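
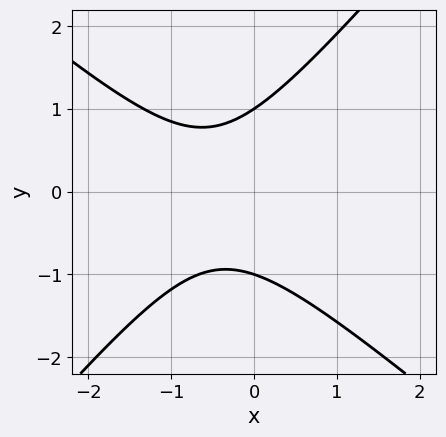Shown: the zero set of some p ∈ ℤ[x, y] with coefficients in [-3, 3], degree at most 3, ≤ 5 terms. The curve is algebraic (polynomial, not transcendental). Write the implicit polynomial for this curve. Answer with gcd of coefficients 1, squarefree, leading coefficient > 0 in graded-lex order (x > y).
1. deg p = 2.
2. Checking where it meets the axes: the curve avoids every integer x-axis point in the box; among the integer gridlines, it crosses the y-axis at y ∈ {-1, 1}.
3. Together with the visible shape, these determine p as stated.

3*x^2 + x*y - 3*y^2 + 3*x + 3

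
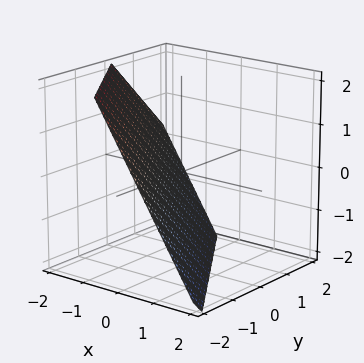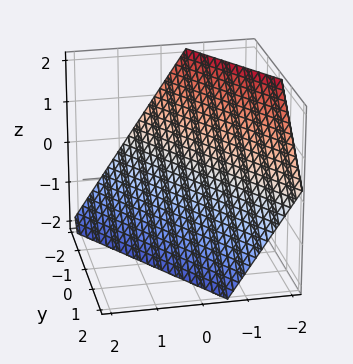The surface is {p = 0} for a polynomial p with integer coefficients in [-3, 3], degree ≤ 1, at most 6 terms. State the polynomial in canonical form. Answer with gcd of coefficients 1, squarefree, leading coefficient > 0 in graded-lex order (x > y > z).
3*x + 2*y + 2*z + 2

Degree: every cross-section is a straight line — this is a plane, so deg p = 1.
Against the integer gridlines: it crosses the y-axis at the gridline y = -1; one z-axis crossing is at z = -1.
Together with the visible shape, these determine p as stated.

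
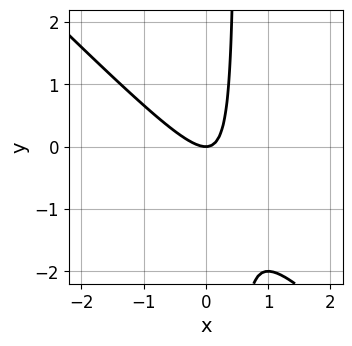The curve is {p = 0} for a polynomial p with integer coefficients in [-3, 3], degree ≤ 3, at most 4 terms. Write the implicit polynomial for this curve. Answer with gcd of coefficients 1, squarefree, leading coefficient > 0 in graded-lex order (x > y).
2*x^2 + 2*x*y - y

1. Degree: the shape is more complex than any degree-1 curve, so deg p = 2.
2. Checking where it meets the axes: one y-axis crossing is at y = 0; it meets the x-axis at x = 0 (among the integer gridlines).
3. Together with the visible shape, these determine p as stated.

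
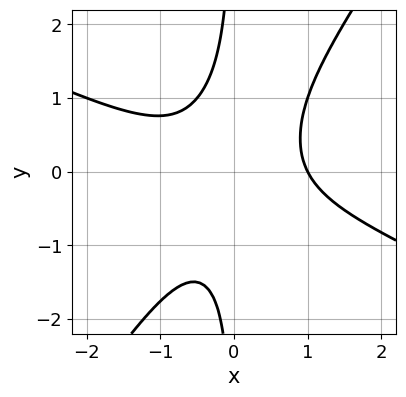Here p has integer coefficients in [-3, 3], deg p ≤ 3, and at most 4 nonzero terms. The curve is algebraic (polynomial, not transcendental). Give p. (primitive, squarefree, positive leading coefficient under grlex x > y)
deg p = 3. No degree-2 curve has this shape.
Reading off the gridlines: the curve avoids every integer y-axis point in the box; one x-axis crossing is at x = 1.
Putting this together gives p.

2*x^3 + 3*x^2*y - 3*x*y^2 - 2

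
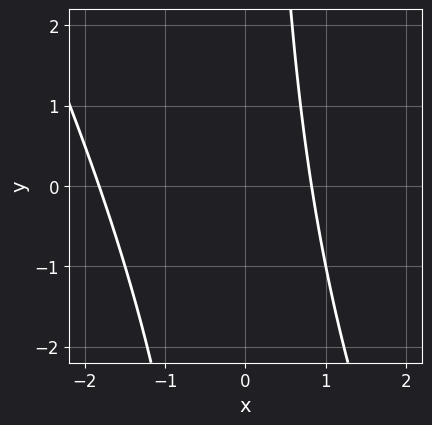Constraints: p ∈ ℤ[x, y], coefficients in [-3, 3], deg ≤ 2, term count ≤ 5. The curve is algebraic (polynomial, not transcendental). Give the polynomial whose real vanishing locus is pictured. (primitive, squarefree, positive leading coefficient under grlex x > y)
2*x^2 + x*y + 2*x - 3

The degree is 2 — a generic line meets the curve in up to 2 points.
Against the integer gridlines: it misses every integer gridline on the y-axis.
Fitting integer coefficients to these (and the overall shape) gives p.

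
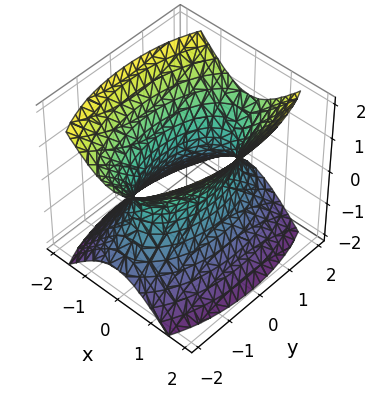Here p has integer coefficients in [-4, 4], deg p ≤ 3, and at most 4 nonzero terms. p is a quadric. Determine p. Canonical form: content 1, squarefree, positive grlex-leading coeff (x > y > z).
(a) The degree is 2 — one connected sheet with a waist; a quadric.
(b) Symmetries: mirror symmetry x ↦ −x ⇒ only even powers of x; mirror symmetry y ↦ −y ⇒ only even powers of y; mirror symmetry z ↦ −z ⇒ only even powers of z.
(c) Against the integer gridlines: the surface avoids every integer z-axis point in the box.
(d) The integer polynomial consistent with all of this is the stated p.

3*x^2 + y^2 - 2*z^2 - 2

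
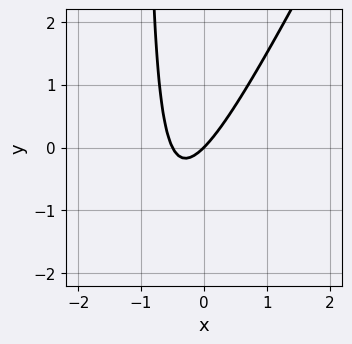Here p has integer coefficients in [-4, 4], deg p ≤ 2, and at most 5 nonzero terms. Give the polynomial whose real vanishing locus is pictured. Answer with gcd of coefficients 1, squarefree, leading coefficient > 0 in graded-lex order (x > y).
2*x^2 - x*y + x - y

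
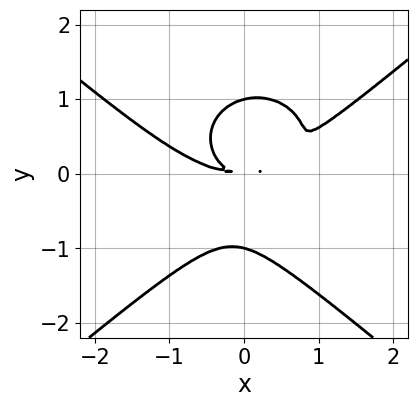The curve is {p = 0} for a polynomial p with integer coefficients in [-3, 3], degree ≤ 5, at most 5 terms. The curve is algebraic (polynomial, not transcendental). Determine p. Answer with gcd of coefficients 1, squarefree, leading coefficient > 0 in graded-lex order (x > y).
x^4 - 2*y^4 - 3*x^2*y + x*y^2 + 2*y^2

(a) The degree is 4 — the shape is more complex than any degree-3 curve.
(b) From the visible intercepts: the y-axis gridline crossings are at y ∈ {-1, 1}.
(c) Solving for integer coefficients yields p as stated.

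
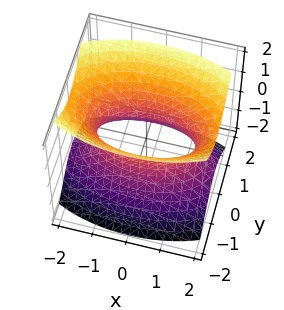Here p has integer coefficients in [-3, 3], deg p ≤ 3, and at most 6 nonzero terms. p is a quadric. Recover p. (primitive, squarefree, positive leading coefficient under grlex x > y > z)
(a) Degree: an hourglass — one-sheet hyperboloid; a quadric, so deg p = 2.
(b) Symmetries: it's symmetric under x → −x, forcing even powers of x; it's symmetric under z → −z, forcing even powers of z; the y ↦ −y reflection is a symmetry, so y appears only in even powers.
(c) From the axis intercepts and sections: the surface avoids every integer z-axis point in the box.
(d) Fitting integer coefficients to these (and the overall shape) gives p.

x^2 + 3*y^2 - 2*z^2 - 2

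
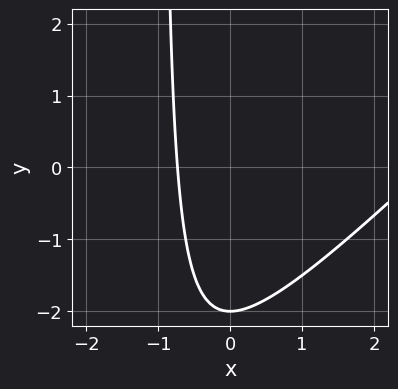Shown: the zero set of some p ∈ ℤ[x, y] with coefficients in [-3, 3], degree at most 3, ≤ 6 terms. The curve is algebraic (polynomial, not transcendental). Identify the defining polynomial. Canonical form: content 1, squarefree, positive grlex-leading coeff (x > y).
1. The degree is 2 — the shape is more complex than any degree-1 curve.
2. Checking where it meets the axes: one y-axis crossing is at y = -2.
3. Fitting integer coefficients to these (and the overall shape) gives p.

x^2 - x*y - 2*x - y - 2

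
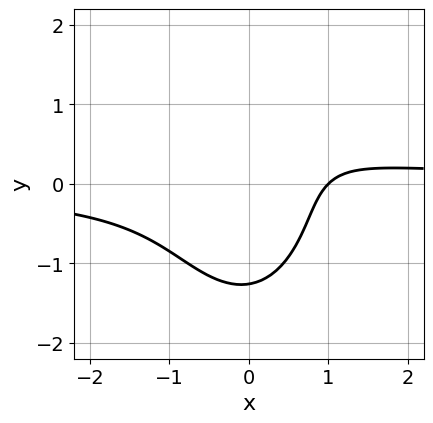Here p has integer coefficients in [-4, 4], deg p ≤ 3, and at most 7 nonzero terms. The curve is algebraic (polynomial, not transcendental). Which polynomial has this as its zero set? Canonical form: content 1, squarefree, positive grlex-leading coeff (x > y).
First, deg p = 3.
Then, from the visible intercepts: it meets the x-axis at x = 1 (among the integer gridlines).
Finally, the integer polynomial consistent with all of this is the stated p.

3*x^2*y + y^3 - x*y - 2*x + 2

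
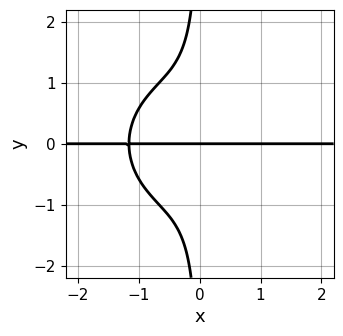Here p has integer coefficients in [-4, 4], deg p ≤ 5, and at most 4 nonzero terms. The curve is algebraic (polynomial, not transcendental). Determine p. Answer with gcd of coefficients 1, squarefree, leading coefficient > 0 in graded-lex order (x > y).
3*x^3*y + 3*x*y^3 + 2*x^2*y + 2*y

(a) The degree is 4 — a generic line meets the curve in up to 4 points.
(b) Checking where it meets the axes: one y-axis crossing is at y = 0; every point of the x-axis in the box is on the curve.
(c) Assembling these constraints gives the stated polynomial.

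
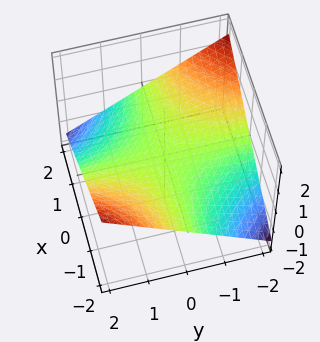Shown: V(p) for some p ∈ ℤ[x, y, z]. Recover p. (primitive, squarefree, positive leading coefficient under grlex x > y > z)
x*y + 3*z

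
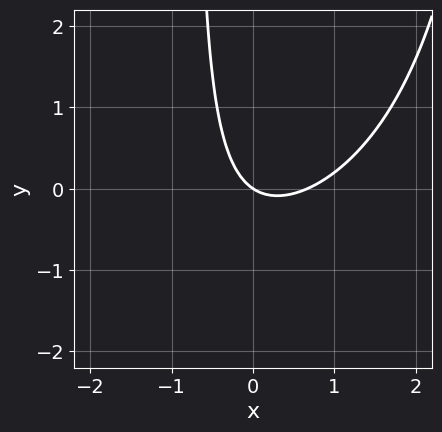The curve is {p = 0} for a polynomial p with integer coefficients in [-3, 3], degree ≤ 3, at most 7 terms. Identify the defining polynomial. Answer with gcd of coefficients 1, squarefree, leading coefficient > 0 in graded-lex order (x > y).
1. Degree: a generic line meets the curve in up to 3 points, so deg p = 3.
2. From the axis intercepts and sections: it crosses the y-axis at the gridline y = 0; it crosses the x-axis at the gridline x = 0.
3. The integer polynomial consistent with all of this is the stated p.

x^2*y + 3*x^2 - 3*x*y - 2*x - 3*y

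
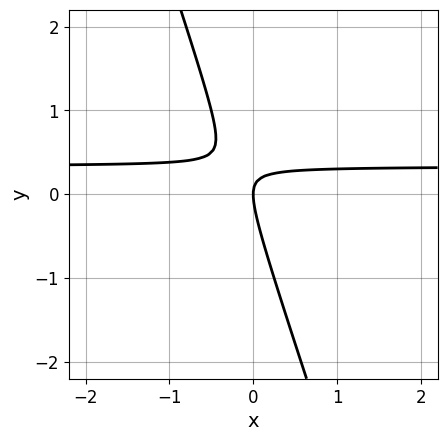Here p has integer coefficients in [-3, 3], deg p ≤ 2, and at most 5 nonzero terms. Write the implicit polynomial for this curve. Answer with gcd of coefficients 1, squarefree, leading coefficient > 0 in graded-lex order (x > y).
3*x*y + y^2 - x

deg p = 2.
Observable constraints: it crosses the y-axis at the gridline y = 0; one x-axis crossing is at x = 0.
The integer polynomial consistent with all of this is the stated p.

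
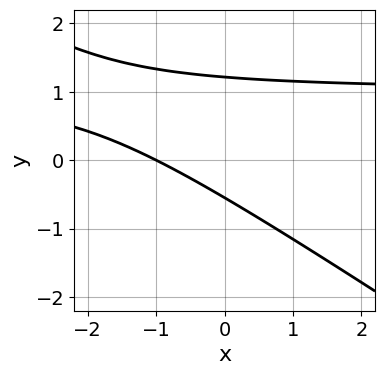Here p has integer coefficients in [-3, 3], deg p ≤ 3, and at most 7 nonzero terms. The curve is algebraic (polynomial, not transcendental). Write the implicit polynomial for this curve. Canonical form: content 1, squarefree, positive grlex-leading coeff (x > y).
2*x*y + 3*y^2 - 2*x - 2*y - 2

First, deg p = 2. A generic line meets the curve in up to 2 points.
Then, reading off the gridlines: one x-axis crossing is at x = -1.
Finally, fitting integer coefficients to these (and the overall shape) gives p.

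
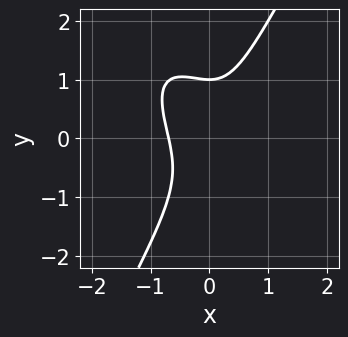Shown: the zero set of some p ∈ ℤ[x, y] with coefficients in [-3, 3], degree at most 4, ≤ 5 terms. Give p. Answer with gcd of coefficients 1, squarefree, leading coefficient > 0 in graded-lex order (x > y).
(a) deg p = 3. No degree-2 curve has this shape.
(b) Against the integer gridlines: one y-axis crossing is at y = 1.
(c) Solving for integer coefficients yields p as stated.

3*x^3 + 2*x^2*y - y^3 + 1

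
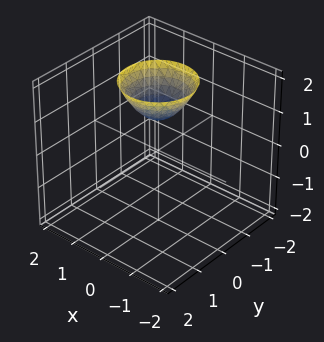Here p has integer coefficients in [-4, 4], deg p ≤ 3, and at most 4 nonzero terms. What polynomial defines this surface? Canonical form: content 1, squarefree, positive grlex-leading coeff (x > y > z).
x^2 + y^2 - z + 1

Degree: a generic line meets the surface in up to 2 points, so deg p = 2.
By symmetry, the z-axis is an axis of rotation, so x and y enter only as x² + y².
Reading off the gridlines: the surface avoids every integer x-axis point in the box; no y-intercept at any integer in the box; a circular section at z = 2 has radius exactly 1; it crosses the z-axis at the gridline z = 1.
Solving for integer coefficients yields p as stated.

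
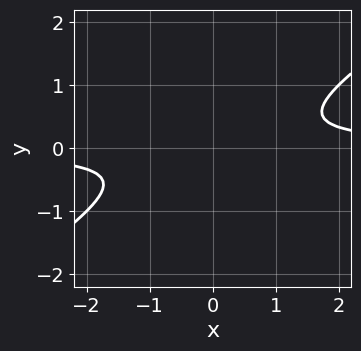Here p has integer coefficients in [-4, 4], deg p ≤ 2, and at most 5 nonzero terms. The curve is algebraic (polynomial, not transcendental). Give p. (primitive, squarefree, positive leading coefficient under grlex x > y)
2*x*y - 3*y^2 - 1

(a) deg p = 2.
(b) From the visible intercepts: it misses every integer gridline on the x-axis; the curve avoids every integer y-axis point in the box.
(c) The integer polynomial consistent with all of this is the stated p.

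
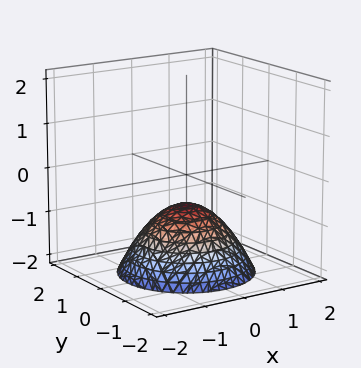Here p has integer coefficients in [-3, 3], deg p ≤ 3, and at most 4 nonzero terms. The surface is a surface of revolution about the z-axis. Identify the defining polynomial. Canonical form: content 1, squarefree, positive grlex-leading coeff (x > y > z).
2*x^2 + 2*y^2 + 3*z + 2

The degree is 2 — no degree-1 surface has this shape.
By symmetry, the surface is invariant under rotation about z: p = q(x² + y², z).
From the visible intercepts: a circular section at z = -2 has radius between 1 and 2; the surface avoids every integer x-axis point in the box.
The integer polynomial consistent with all of this is the stated p.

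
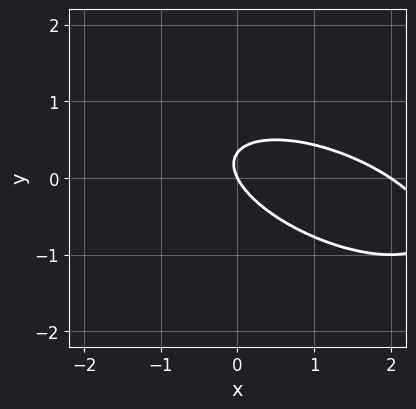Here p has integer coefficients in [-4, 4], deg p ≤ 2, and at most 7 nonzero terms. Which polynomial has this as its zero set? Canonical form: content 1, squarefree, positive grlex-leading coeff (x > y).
x^2 + 2*x*y + 3*y^2 - 2*x - y

1. Degree: a generic line meets the curve in up to 2 points, so deg p = 2.
2. Checking where it meets the axes: among the integer gridlines, it crosses the x-axis at x ∈ {0, 2}; it crosses the y-axis at the gridline y = 0.
3. Fitting integer coefficients to these (and the overall shape) gives p.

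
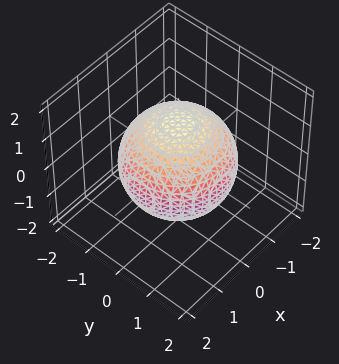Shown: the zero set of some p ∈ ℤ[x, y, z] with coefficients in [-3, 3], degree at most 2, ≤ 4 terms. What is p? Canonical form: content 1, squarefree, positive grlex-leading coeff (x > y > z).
x^2 + y^2 + z^2 - 2

(a) deg p = 2.
(b) Symmetries: every cross-section ⟂ z is a circle, so x, y appear only via x² + y²; it's symmetric under z → −z, forcing even powers of z.
(c) Checking where it meets the axes: a circular section at z = 0 has radius between 1 and 2.
(d) Matching integer coefficients to the picture gives p.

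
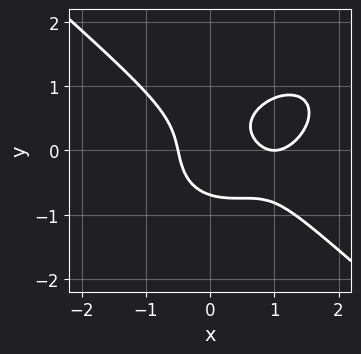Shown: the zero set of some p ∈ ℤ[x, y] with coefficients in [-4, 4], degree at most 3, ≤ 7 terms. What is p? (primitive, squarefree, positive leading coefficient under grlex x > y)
Degree: the shape is more complex than any degree-2 curve, so deg p = 3.
From the axis intercepts and sections: one x-axis crossing is at x = 1.
The integer polynomial consistent with all of this is the stated p.

2*x^3 + 3*y^3 - 3*x^2 - 2*x*y + 1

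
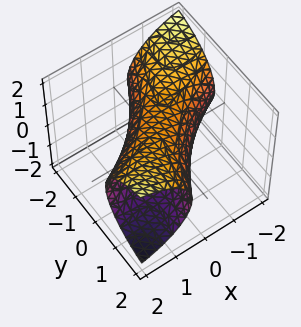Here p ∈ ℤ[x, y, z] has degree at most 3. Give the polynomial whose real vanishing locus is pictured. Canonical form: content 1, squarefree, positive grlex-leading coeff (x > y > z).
x^2 - 3*x*y + y^2 + 2*z^2 - 2

First, the degree is 2 — the shape is more complex than any degree-1 surface.
Next, checking where it meets the axes: the z-axis gridline crossings are at z ∈ {-1, 1}.
Finally, the integer polynomial consistent with all of this is the stated p.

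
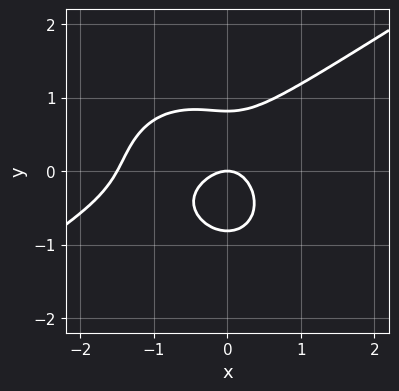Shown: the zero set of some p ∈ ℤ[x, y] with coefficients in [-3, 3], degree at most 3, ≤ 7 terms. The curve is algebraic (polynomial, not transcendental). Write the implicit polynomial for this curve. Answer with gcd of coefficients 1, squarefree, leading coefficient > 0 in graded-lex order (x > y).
First, degree: a generic line meets the curve in up to 3 points, so deg p = 3.
Then, against the integer gridlines: it meets the y-axis at y = 0 (among the integer gridlines); one x-axis crossing is at x = 0.
Finally, fitting integer coefficients to these (and the overall shape) gives p.

2*x^3 - 2*x^2*y - 3*y^3 + 3*x^2 + 2*y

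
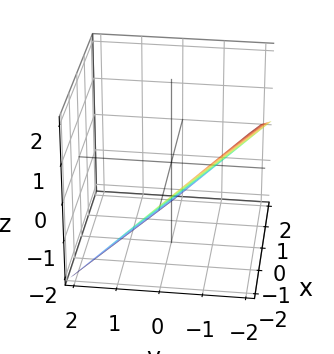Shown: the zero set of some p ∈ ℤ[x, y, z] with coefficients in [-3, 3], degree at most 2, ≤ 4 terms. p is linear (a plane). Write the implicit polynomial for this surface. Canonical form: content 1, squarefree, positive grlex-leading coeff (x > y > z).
(a) The degree is 1 — every cross-section is a straight line — this is a plane.
(b) From the axis intercepts and sections: one y-axis crossing is at y = -1; one x-axis crossing is at x = -2; it crosses the z-axis at the gridline z = -1.
(c) The integer polynomial consistent with all of this is the stated p.

x + 2*y + 2*z + 2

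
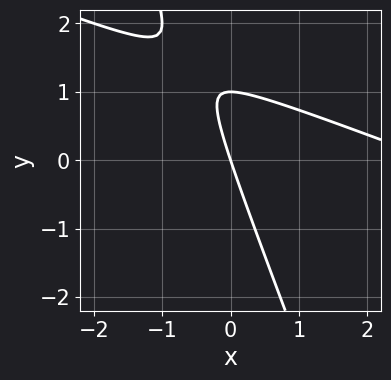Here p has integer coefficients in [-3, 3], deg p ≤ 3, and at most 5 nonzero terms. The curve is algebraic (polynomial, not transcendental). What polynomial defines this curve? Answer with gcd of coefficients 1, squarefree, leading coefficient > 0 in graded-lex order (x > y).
x^2 + 3*x*y + y^2 - 3*x - y

1. Degree: a generic line meets the curve in up to 2 points, so deg p = 2.
2. Checking where it meets the axes: it meets the x-axis at x = 0 (among the integer gridlines); the y-axis gridline crossings are at y ∈ {0, 1}.
3. Fitting integer coefficients to these (and the overall shape) gives p.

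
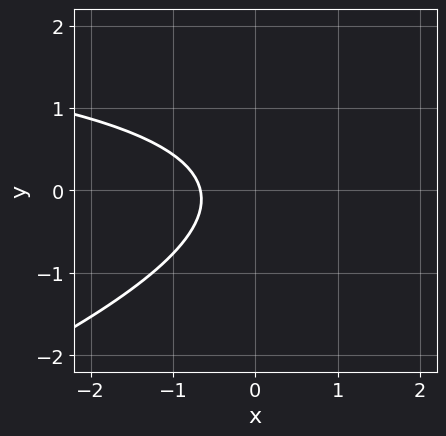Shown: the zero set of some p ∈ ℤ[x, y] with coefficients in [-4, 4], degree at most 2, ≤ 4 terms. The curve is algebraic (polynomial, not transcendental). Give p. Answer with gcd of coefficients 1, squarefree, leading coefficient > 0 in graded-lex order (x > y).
x*y - 3*y^2 - 3*x - 2

First, deg p = 2. The shape is more complex than any degree-1 curve.
Next, from the axis intercepts and sections: the curve avoids every integer y-axis point in the box.
Finally, together with the visible shape, these determine p as stated.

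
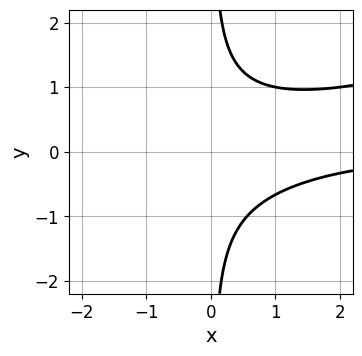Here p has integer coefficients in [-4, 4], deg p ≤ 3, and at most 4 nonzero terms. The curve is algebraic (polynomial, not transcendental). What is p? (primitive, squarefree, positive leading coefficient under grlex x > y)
x^2*y - 3*x*y^2 + 2

(a) deg p = 3. No degree-2 curve has this shape.
(b) Reading off the gridlines: the curve avoids every integer x-axis point in the box; the curve avoids every integer y-axis point in the box.
(c) Matching integer coefficients to the picture gives p.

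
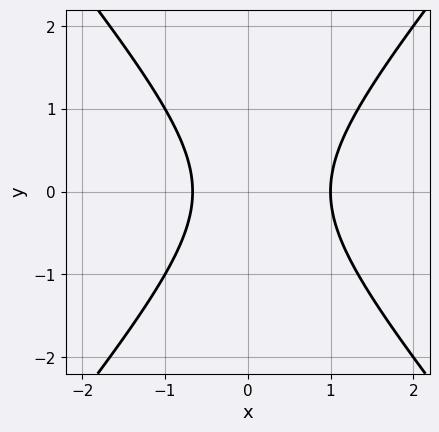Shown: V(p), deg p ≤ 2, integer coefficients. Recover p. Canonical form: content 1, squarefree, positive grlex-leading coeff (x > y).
1. deg p = 2. The shape is more complex than any degree-1 curve.
2. Symmetries: it's symmetric under y → −y, forcing even powers of y.
3. Checking where it meets the axes: the curve avoids every integer y-axis point in the box; it crosses the x-axis at the gridline x = 1.
4. Together with the visible shape, these determine p as stated.

3*x^2 - 2*y^2 - x - 2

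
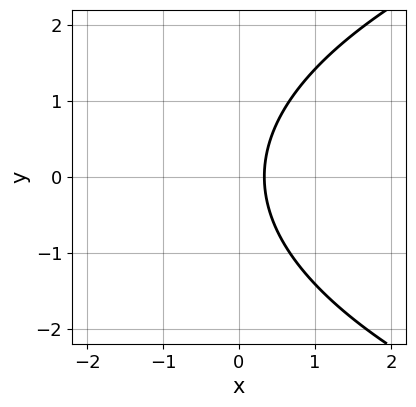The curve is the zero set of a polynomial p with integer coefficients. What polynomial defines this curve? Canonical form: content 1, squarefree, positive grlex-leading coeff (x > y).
y^2 - 3*x + 1

(a) The degree is 2 — a generic line meets the curve in up to 2 points.
(b) Symmetries: it's symmetric under y → −y, forcing even powers of y.
(c) Reading off the gridlines: it misses every integer gridline on the y-axis.
(d) These observations pin down the coefficients.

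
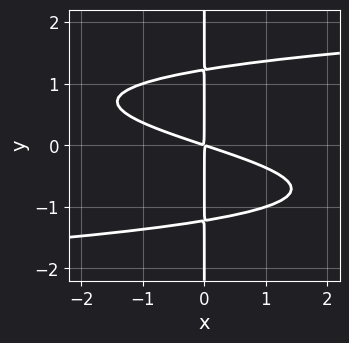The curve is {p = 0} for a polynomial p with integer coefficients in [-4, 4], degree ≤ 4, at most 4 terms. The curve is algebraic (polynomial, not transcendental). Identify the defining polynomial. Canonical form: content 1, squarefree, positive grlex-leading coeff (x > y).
2*x*y^3 - x^2 - 3*x*y

(a) Degree: the shape is more complex than any degree-3 curve, so deg p = 4.
(b) Observable constraints: the visible y-axis segment lies entirely on the curve.
(c) Together with the visible shape, these determine p as stated.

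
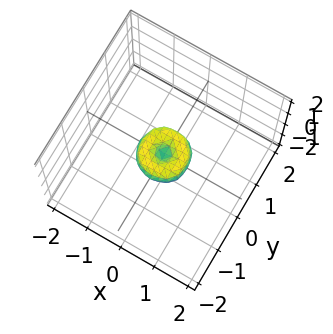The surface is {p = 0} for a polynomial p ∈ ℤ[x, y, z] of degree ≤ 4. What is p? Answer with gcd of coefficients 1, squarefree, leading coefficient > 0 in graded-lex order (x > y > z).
2*x^4 + 4*x^2*y^2 + 2*y^4 - x^2 - y^2 + z^2

The degree is 4 — no degree-3 surface has this shape.
Symmetries: rotational symmetry about the z-axis ⇒ p depends on x, y only through x² + y².
Observable constraints: it crosses the y-axis at the gridline y = 0; one z-axis crossing is at z = 0.
Assembling these constraints gives the stated polynomial.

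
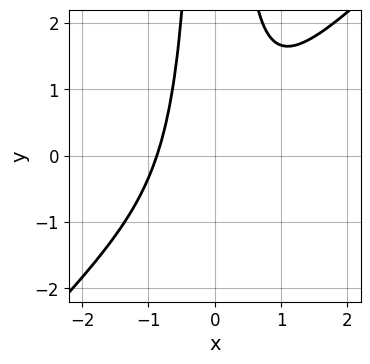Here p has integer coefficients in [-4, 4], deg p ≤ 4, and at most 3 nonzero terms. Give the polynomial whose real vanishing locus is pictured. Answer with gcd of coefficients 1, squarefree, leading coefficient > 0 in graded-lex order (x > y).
(a) Degree: the shape is more complex than any degree-2 curve, so deg p = 3.
(b) Checking where it meets the axes: it misses every integer gridline on the y-axis.
(c) Fitting integer coefficients to these (and the overall shape) gives p.

3*x^3 - 3*x^2*y + 2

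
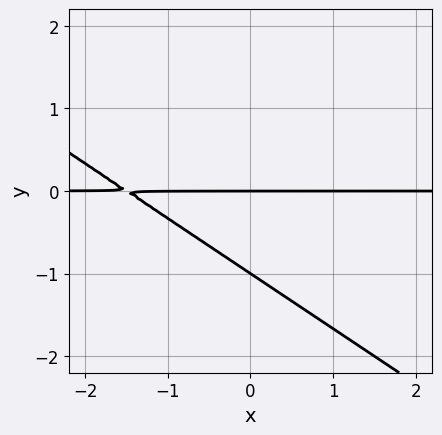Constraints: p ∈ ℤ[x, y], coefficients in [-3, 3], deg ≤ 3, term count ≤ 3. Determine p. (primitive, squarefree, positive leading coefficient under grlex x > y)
2*x*y + 3*y^2 + 3*y

deg p = 2. A generic line meets the curve in up to 2 points.
Reading off the gridlines: the y-axis gridline crossings are at y ∈ {-1, 0}; every point of the x-axis in the box is on the curve.
Putting this together gives p.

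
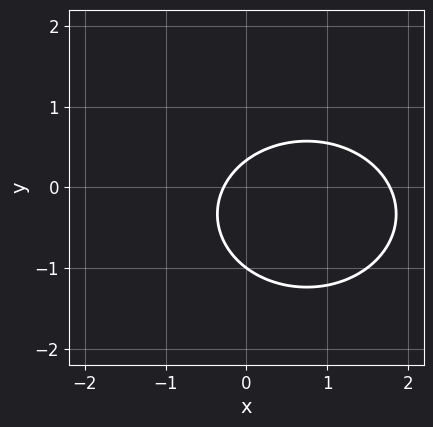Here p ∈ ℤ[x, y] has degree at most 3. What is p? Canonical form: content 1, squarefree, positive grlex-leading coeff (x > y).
1. deg p = 2. A generic line meets the curve in up to 2 points.
2. Observable constraints: it meets the y-axis at y = -1 (among the integer gridlines).
3. The integer polynomial consistent with all of this is the stated p.

2*x^2 + 3*y^2 - 3*x + 2*y - 1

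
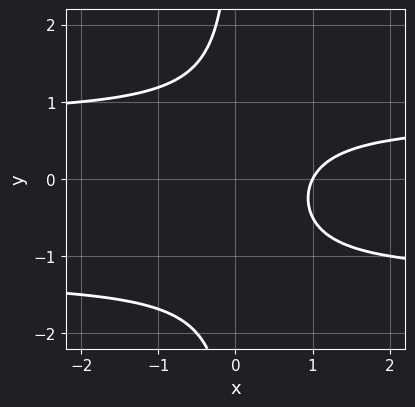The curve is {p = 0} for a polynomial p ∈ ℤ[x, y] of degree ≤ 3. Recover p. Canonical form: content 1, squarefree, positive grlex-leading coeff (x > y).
2*x*y^2 + x*y - 2*x + 2

Degree: the shape is more complex than any degree-2 curve, so deg p = 3.
From the visible intercepts: the curve avoids every integer y-axis point in the box; it meets the x-axis at x = 1 (among the integer gridlines).
Together with the visible shape, these determine p as stated.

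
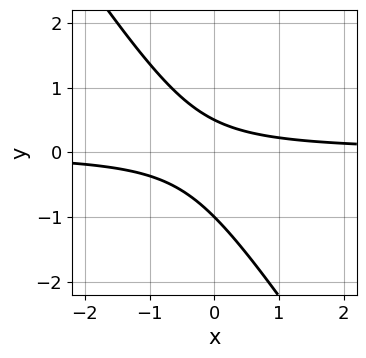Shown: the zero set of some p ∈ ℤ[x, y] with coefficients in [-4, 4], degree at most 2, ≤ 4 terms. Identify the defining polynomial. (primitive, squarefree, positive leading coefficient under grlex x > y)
3*x*y + 2*y^2 + y - 1

The degree is 2 — a generic line meets the curve in up to 2 points.
Observable constraints: the curve avoids every integer x-axis point in the box; it meets the y-axis at y = -1 (among the integer gridlines).
Fitting integer coefficients to these (and the overall shape) gives p.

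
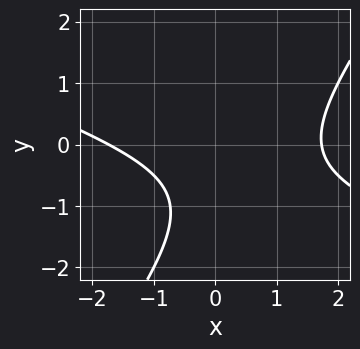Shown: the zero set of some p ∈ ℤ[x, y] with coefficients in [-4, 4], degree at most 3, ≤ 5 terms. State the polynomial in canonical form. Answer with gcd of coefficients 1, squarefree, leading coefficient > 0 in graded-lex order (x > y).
1. Degree: the shape is more complex than any degree-1 curve, so deg p = 2.
2. Observable constraints: no y-intercept at any integer in the box.
3. Together with the visible shape, these determine p as stated.

x^2 + 2*x*y - 2*y^2 - 3*y - 3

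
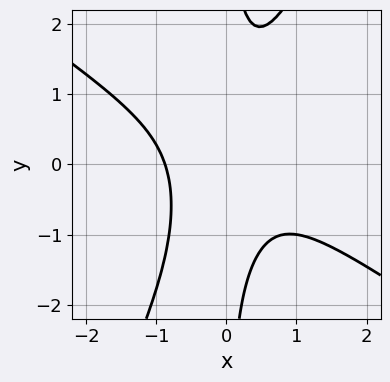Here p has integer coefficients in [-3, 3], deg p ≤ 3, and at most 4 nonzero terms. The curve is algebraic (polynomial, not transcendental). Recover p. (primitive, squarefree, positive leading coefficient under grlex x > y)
3*x^3 + 3*x^2*y - 2*x*y^2 + 2

First, deg p = 3.
Then, reading off the gridlines: it misses every integer gridline on the y-axis.
Finally, matching integer coefficients to the picture gives p.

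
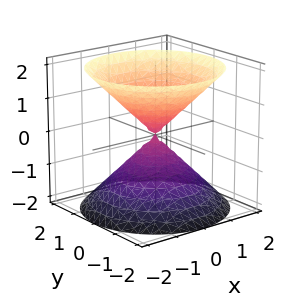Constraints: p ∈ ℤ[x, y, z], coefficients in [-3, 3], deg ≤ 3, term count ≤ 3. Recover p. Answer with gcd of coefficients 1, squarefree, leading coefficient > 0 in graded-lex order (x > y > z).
(a) I count 2 distinct pieces. Treating them together as one polynomial.
(b) The degree is 2 — a double cone through the origin; a quadric.
(c) Symmetries: the z ↦ −z reflection is a symmetry, so z appears only in even powers; the z-axis is an axis of rotation, so x and y enter only as x² + y².
(d) Observable constraints: a circular section at z = -1 has radius exactly 1; it meets the y-axis at y = 0 (among the integer gridlines); it crosses the x-axis at the gridline x = 0; it crosses the z-axis at the gridline z = 0.
(e) Assembling these constraints gives the stated polynomial.

x^2 + y^2 - z^2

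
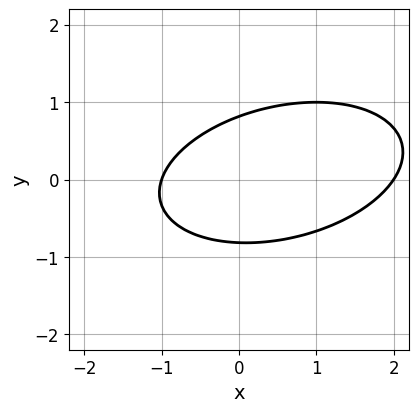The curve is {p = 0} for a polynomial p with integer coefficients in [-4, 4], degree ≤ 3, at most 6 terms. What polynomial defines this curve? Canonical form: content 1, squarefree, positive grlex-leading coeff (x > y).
x^2 - x*y + 3*y^2 - x - 2

1. deg p = 2. A generic line meets the curve in up to 2 points.
2. Checking where it meets the axes: among the integer gridlines, it crosses the x-axis at x ∈ {-1, 2}.
3. Together with the visible shape, these determine p as stated.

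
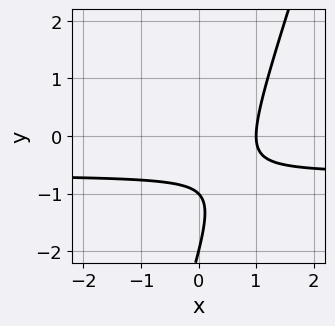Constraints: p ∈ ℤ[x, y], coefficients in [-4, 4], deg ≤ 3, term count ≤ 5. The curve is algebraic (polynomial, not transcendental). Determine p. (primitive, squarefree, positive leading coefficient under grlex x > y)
3*x*y - y^2 + 2*x - 3*y - 2

First, deg p = 2. The shape is more complex than any degree-1 curve.
Then, reading off the gridlines: the y-axis gridline crossings are at y ∈ {-2, -1}; one x-axis crossing is at x = 1.
Finally, solving for integer coefficients yields p as stated.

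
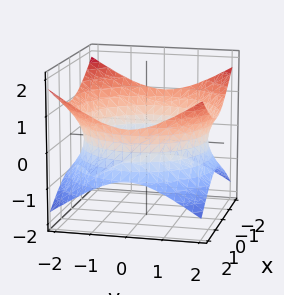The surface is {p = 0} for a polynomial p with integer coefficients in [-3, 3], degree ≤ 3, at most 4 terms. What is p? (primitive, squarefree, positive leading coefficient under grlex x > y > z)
x^2 + y^2 - 2*z^2 - 3

First, degree: an hourglass — one-sheet hyperboloid; a quadric, so deg p = 2.
Next, symmetry: every cross-section ⟂ z is a circle, so x, y appear only via x² + y²; mirror symmetry z ↦ −z ⇒ only even powers of z.
Next, from the visible intercepts: a circular section at z = 0 has radius between 1 and 2; the surface avoids every integer z-axis point in the box.
Finally, together with the visible shape, these determine p as stated.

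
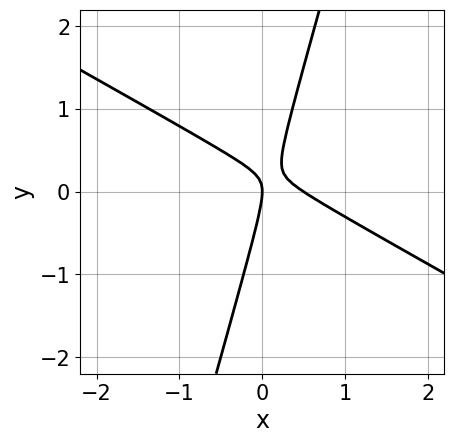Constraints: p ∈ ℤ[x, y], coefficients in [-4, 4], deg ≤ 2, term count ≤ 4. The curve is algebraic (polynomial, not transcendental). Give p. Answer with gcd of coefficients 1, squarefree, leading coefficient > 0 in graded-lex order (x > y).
2*x^2 + 3*x*y - y^2 - x

First, degree: no degree-1 curve has this shape, so deg p = 2.
Then, against the integer gridlines: one x-axis crossing is at x = 0; it crosses the y-axis at the gridline y = 0.
Finally, these observations pin down the coefficients.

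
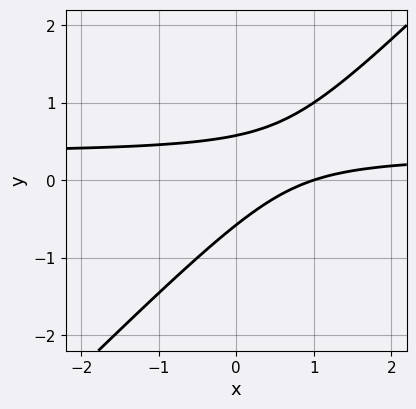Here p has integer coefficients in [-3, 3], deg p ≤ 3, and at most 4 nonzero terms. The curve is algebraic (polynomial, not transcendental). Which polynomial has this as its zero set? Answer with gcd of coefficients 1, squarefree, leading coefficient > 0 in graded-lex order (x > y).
3*x*y - 3*y^2 - x + 1

(a) Degree: no degree-1 curve has this shape, so deg p = 2.
(b) From the visible intercepts: one x-axis crossing is at x = 1.
(c) Putting this together gives p.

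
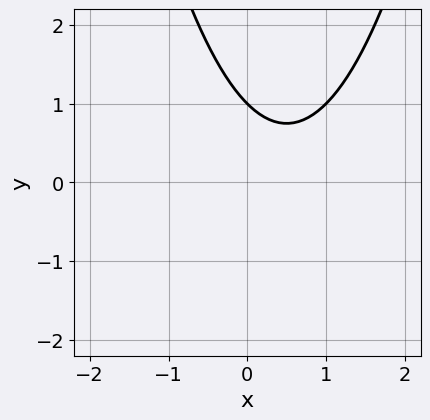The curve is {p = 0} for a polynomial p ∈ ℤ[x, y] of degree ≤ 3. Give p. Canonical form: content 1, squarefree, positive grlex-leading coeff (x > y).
x^2 - x - y + 1

(a) Degree: the shape is more complex than any degree-1 curve, so deg p = 2.
(b) Reading off the gridlines: one y-axis crossing is at y = 1; it misses every integer gridline on the x-axis.
(c) Assembling these constraints gives the stated polynomial.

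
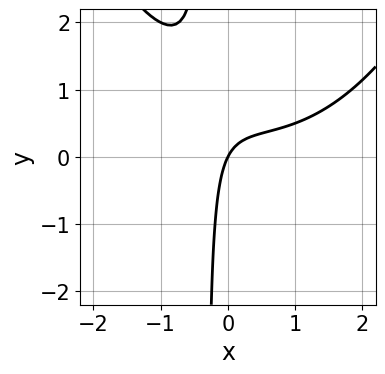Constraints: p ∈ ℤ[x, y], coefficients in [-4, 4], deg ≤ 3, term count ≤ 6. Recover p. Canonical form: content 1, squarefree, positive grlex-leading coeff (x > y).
(a) The degree is 3 — the shape is more complex than any degree-2 curve.
(b) Against the integer gridlines: it crosses the x-axis at the gridline x = 0; it meets the y-axis at y = 0 (among the integer gridlines).
(c) Together with the visible shape, these determine p as stated.

x^3 - x^2 - 3*x*y + 2*x - y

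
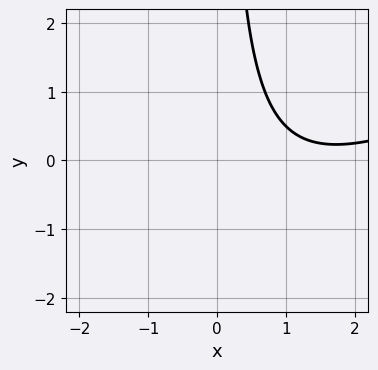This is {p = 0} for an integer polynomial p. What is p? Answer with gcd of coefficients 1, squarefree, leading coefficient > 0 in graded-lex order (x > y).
x^2 - 2*x*y - 3*x + 3

Degree: the shape is more complex than any degree-1 curve, so deg p = 2.
From the visible intercepts: no y-intercept at any integer in the box; no x-intercept at any integer in the box.
Together with the visible shape, these determine p as stated.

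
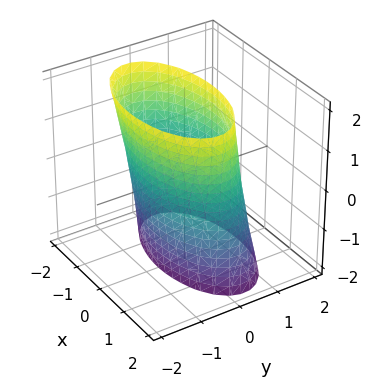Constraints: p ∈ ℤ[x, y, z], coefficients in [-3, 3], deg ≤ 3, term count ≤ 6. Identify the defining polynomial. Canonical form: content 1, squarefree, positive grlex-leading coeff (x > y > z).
(a) Degree: a generic line meets the surface in up to 2 points, so deg p = 2.
(b) Checking where it meets the axes: the surface avoids every integer z-axis point in the box; the y-axis gridline crossings are at y ∈ {-1, 1}.
(c) The integer polynomial consistent with all of this is the stated p.

x^2 + 3*y^2 + y*z - 3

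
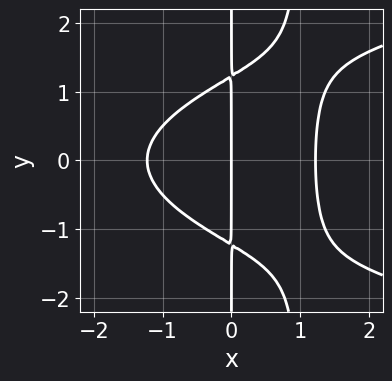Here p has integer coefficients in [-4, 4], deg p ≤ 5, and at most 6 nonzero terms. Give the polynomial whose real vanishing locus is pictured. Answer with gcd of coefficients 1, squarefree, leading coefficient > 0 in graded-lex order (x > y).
2*x^2*y^2 - 2*x^3 - 2*x*y^2 + 3*x

1. The degree is 4 — a generic line meets the curve in up to 4 points.
2. Symmetries: mirror symmetry y ↦ −y ⇒ only even powers of y.
3. Reading off the gridlines: every point of the y-axis in the box is on the curve; it meets the x-axis at x = 0 (among the integer gridlines).
4. The integer polynomial consistent with all of this is the stated p.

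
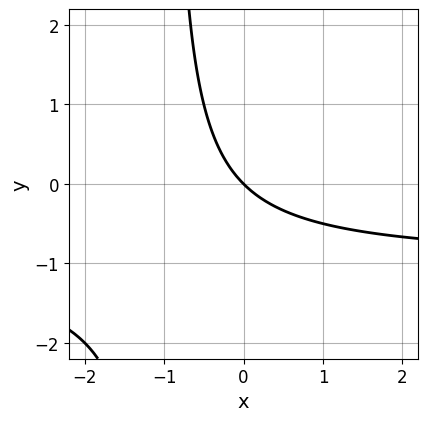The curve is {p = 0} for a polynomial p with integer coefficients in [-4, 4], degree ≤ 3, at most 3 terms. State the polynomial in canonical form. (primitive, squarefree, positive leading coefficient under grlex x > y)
deg p = 2.
Checking where it meets the axes: one y-axis crossing is at y = 0; one x-axis crossing is at x = 0.
Together with the visible shape, these determine p as stated.

x*y + x + y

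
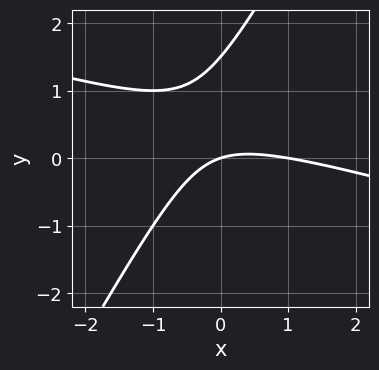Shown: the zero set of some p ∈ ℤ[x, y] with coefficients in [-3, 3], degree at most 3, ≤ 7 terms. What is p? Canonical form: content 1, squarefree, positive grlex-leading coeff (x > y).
x^2 + 3*x*y - 2*y^2 - x + 3*y

Degree: the shape is more complex than any degree-1 curve, so deg p = 2.
Observable constraints: one y-axis crossing is at y = 0; among the integer gridlines, it crosses the x-axis at x ∈ {0, 1}.
Matching integer coefficients to the picture gives p.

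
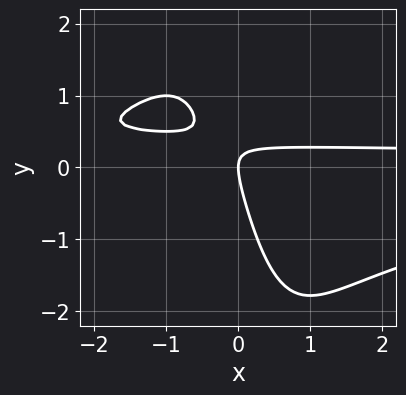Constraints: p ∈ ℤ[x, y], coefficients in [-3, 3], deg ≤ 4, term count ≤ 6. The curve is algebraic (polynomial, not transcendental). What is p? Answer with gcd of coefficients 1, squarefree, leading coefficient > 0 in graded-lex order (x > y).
1. Degree: no degree-3 curve has this shape, so deg p = 4.
2. Checking where it meets the axes: it meets the y-axis at y = 0 (among the integer gridlines); it crosses the x-axis at the gridline x = 0.
3. Fitting integer coefficients to these (and the overall shape) gives p.

x^2*y^2 + 3*x*y + y^2 - x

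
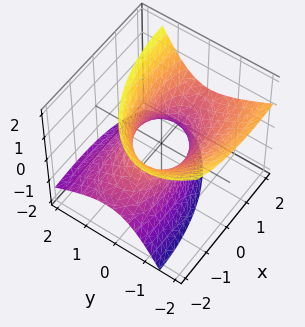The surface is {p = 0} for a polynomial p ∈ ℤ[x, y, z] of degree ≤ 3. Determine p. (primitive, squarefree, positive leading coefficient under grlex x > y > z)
x^2 - 2*x*z + 3*y^2 + 3*y*z - 2*z^2 - 2

deg p = 2. No degree-1 surface has this shape.
Observable constraints: it misses every integer gridline on the z-axis.
Fitting integer coefficients to these (and the overall shape) gives p.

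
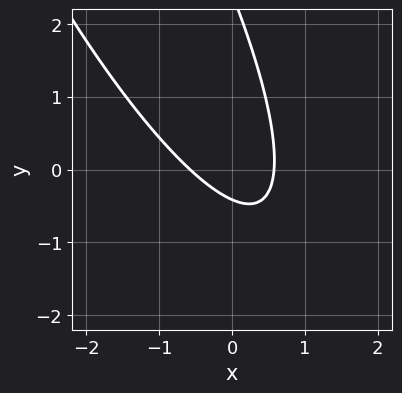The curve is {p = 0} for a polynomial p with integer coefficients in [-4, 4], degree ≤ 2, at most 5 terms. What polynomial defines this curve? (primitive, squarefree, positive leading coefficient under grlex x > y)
First, deg p = 2.
Finally, the integer polynomial consistent with all of this is the stated p.

3*x^2 + 3*x*y + y^2 - 2*y - 1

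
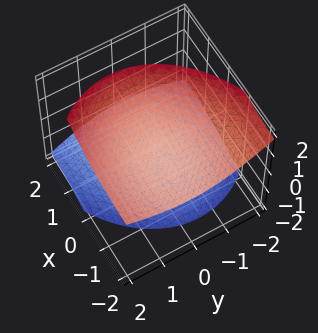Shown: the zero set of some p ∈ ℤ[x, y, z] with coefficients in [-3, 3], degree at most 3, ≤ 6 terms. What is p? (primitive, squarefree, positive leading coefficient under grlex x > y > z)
x^2 + 3*x*z + 2*y^2 - y*z - 3*z^2 + 3

The picture has 2 separate pieces. Treating them together as one polynomial.
The degree is 2 — the shape is more complex than any degree-1 surface.
From the axis intercepts and sections: it misses every integer gridline on the x-axis; among the integer gridlines, it crosses the z-axis at z ∈ {-1, 1}; the surface avoids every integer y-axis point in the box.
These observations pin down the coefficients.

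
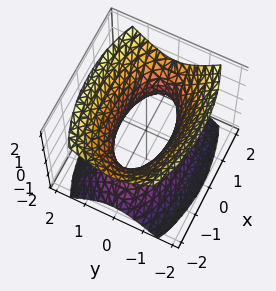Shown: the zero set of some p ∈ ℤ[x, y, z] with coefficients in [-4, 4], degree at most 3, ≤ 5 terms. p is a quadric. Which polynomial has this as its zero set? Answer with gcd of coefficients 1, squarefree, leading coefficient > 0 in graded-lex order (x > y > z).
The degree is 2 — one connected sheet with a waist; a quadric.
Symmetries: it's symmetric under y → −y, forcing even powers of y; it's symmetric under x → −x, forcing even powers of x; it's symmetric under z → −z, forcing even powers of z.
From the axis intercepts and sections: it misses every integer gridline on the z-axis.
Fitting integer coefficients to these (and the overall shape) gives p.

x^2 + 3*y^2 - 2*z^2 - 2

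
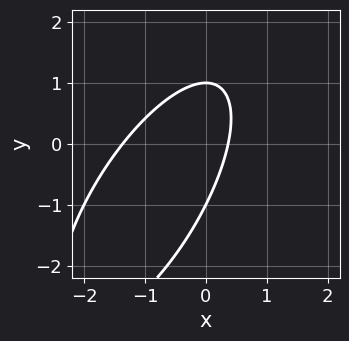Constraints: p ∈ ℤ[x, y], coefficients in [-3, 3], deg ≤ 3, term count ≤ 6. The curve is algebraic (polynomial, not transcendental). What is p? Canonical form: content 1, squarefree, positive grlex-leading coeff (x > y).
2*x^2 - 2*x*y + y^2 + 2*x - 1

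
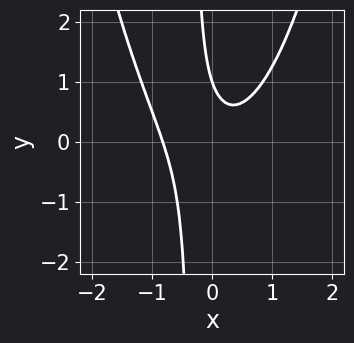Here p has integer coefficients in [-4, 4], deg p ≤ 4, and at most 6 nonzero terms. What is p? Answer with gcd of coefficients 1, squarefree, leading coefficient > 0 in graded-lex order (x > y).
3*x^3 + x^2 - 3*x*y - y + 1

1. deg p = 3. A generic line meets the curve in up to 3 points.
2. From the visible intercepts: it crosses the y-axis at the gridline y = 1.
3. Assembling these constraints gives the stated polynomial.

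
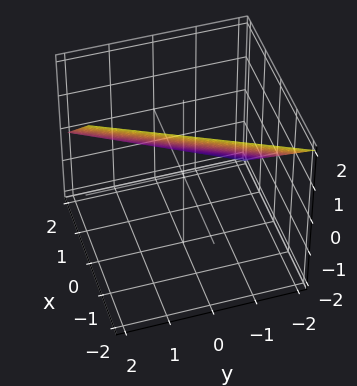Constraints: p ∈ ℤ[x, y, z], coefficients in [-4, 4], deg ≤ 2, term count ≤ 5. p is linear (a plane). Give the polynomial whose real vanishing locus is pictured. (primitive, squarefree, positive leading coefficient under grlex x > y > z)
(a) Degree: the surface is flat (a plane), so deg p = 1.
(b) Reading off the gridlines: one x-axis crossing is at x = 1; one z-axis crossing is at z = 1; it meets the y-axis at y = -2 (among the integer gridlines).
(c) Solving for integer coefficients yields p as stated.

2*x - y + 2*z - 2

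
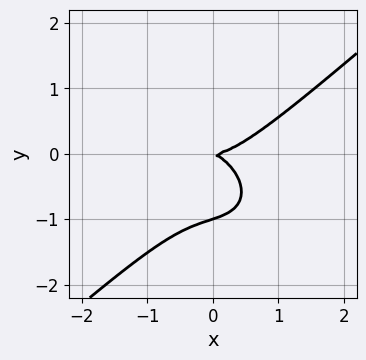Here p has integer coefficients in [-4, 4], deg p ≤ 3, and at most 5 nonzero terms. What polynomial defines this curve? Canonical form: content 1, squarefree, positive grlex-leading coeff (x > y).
(a) Degree: a generic line meets the curve in up to 3 points, so deg p = 3.
(b) Against the integer gridlines: among the integer gridlines, it crosses the y-axis at y ∈ {-1, 0}; one x-axis crossing is at x = 0.
(c) Fitting integer coefficients to these (and the overall shape) gives p.

2*x^3 - 3*y^3 - x*y - 3*y^2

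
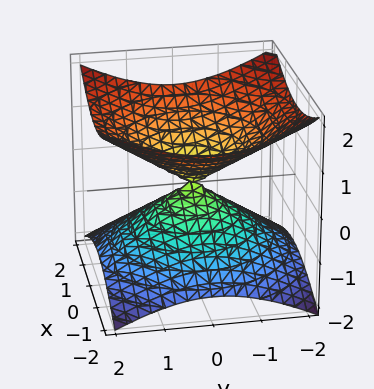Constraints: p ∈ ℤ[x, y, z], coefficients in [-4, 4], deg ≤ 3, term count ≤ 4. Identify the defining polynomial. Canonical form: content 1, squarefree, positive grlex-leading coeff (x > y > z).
First, deg p = 2.
Then, symmetries: the z ↦ −z reflection is a symmetry, so z appears only in even powers; the surface is invariant under rotation about z: p = q(x² + y², z).
Then, from the axis intercepts and sections: a circular section at z = 1 has radius between 1 and 2; it crosses the x-axis at the gridline x = 0; one z-axis crossing is at z = 0.
Finally, the integer polynomial consistent with all of this is the stated p.

x^2 + y^2 - 2*z^2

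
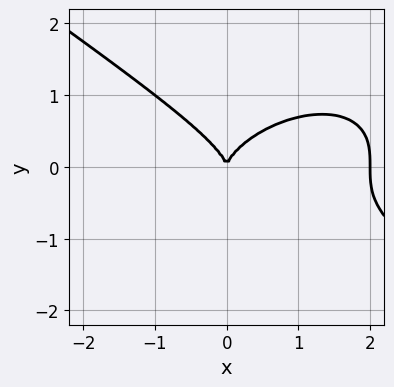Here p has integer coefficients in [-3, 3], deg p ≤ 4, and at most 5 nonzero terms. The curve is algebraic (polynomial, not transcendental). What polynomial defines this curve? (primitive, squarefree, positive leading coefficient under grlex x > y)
x^3 + 3*y^3 - 2*x^2

(a) Degree: a generic line meets the curve in up to 3 points, so deg p = 3.
(b) Reading off the gridlines: it crosses the y-axis at the gridline y = 0; the x-axis gridline crossings are at x ∈ {0, 2}.
(c) Solving for integer coefficients yields p as stated.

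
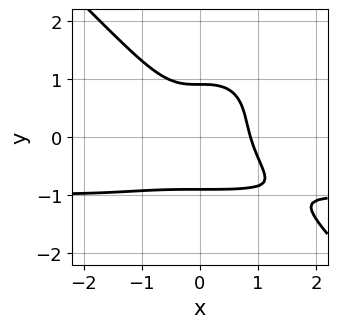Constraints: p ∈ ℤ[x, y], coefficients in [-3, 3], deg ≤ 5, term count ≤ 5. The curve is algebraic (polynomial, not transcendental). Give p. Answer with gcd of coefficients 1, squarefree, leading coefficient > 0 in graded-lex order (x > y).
3*x^3*y + 3*y^4 + 3*x^3 - 2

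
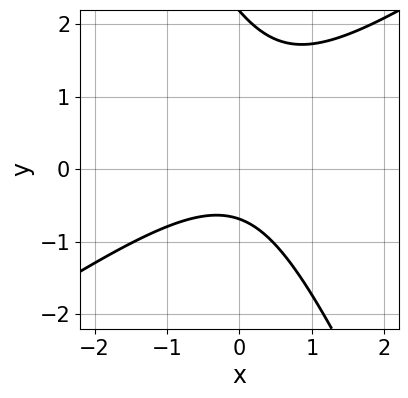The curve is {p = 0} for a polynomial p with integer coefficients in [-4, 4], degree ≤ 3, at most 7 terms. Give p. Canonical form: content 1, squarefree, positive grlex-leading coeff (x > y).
3*x^2 - 3*x*y - 2*y^2 + 3*y + 3

(a) The degree is 2 — no degree-1 curve has this shape.
(b) Reading off the gridlines: no x-intercept at any integer in the box.
(c) These observations pin down the coefficients.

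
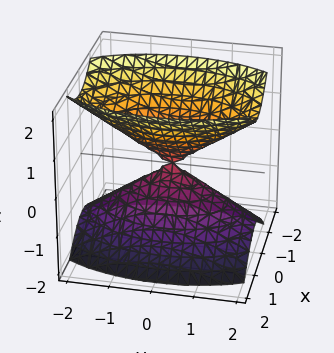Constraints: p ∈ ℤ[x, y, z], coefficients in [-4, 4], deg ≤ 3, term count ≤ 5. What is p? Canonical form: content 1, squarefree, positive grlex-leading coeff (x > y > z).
3*x^2 + y^2 - 2*z^2

1. There are 2 components.
2. deg p = 2.
3. Symmetries: it's symmetric under z → −z, forcing even powers of z; mirror symmetry x ↦ −x ⇒ only even powers of x; the y ↦ −y reflection is a symmetry, so y appears only in even powers.
4. Observable constraints: it meets the y-axis at y = 0 (among the integer gridlines); it crosses the x-axis at the gridline x = 0.
5. Matching integer coefficients to the picture gives p.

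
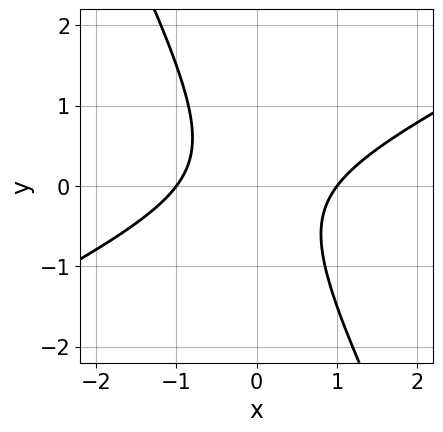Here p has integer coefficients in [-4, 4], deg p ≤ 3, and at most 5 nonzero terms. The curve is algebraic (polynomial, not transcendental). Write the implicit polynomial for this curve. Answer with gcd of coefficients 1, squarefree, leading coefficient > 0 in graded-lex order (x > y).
2*x^2 - 3*x*y - 2*y^2 - 2

(a) The degree is 2 — the shape is more complex than any degree-1 curve.
(b) From the axis intercepts and sections: the x-axis gridline crossings are at x ∈ {-1, 1}; the curve avoids every integer y-axis point in the box.
(c) Fitting integer coefficients to these (and the overall shape) gives p.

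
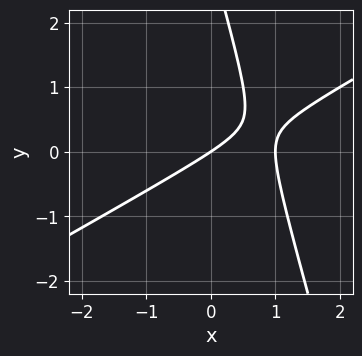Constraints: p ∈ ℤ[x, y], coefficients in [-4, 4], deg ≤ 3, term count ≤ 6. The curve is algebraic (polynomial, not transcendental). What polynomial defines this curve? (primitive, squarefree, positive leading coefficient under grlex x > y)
2*x^2 - 3*x*y - y^2 - 2*x + 3*y

(a) deg p = 2.
(b) Reading off the gridlines: among the integer gridlines, it crosses the x-axis at x ∈ {0, 1}; one y-axis crossing is at y = 0.
(c) Assembling these constraints gives the stated polynomial.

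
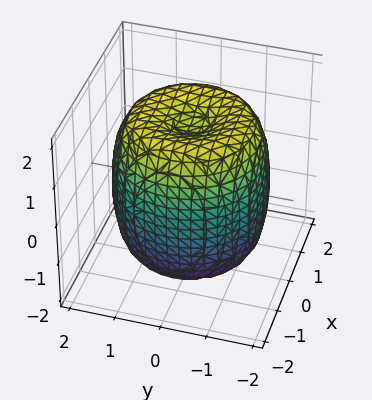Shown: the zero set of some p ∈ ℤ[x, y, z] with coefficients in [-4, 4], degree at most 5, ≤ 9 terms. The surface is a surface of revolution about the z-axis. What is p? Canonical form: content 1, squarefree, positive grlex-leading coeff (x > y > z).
x^4 + 2*x^2*y^2 + y^4 - 2*x^2 - 2*y^2 + z^2 - 2

(a) The degree is 4 — no degree-3 surface has this shape.
(b) By symmetry, the z-axis is an axis of rotation, so x and y enter only as x² + y².
(c) Against the integer gridlines: a circular section at z = -1 has radius between 1 and 2.
(d) Putting this together gives p.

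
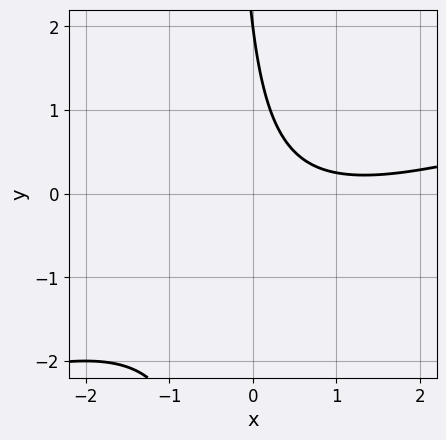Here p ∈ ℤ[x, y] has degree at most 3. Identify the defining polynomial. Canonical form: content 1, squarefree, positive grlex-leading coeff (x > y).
x^2 - 3*x*y - 2*x - y + 2

1. deg p = 2. A generic line meets the curve in up to 2 points.
2. From the visible intercepts: it meets the y-axis at y = 2 (among the integer gridlines); no x-intercept at any integer in the box.
3. Putting this together gives p.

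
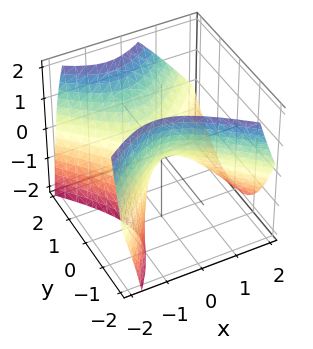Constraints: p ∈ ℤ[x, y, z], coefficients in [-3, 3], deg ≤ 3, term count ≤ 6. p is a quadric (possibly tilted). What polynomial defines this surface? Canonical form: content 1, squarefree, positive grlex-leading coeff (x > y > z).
3*x^2 + 2*x*z - 3*y^2 + y*z + 3*z

First, degree: no degree-1 surface has this shape, so deg p = 2.
Next, observable constraints: one y-axis crossing is at y = 0; it crosses the z-axis at the gridline z = 0.
Finally, putting this together gives p.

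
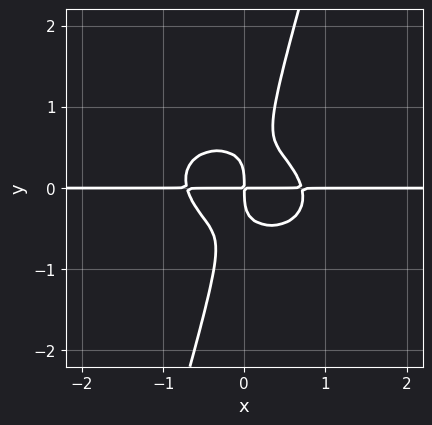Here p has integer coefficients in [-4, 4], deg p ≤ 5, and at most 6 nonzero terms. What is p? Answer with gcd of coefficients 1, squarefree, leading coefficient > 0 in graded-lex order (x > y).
2*x^3*y + x^2*y^2 + 3*x*y^3 - y^4 - x*y

(a) deg p = 4. The shape is more complex than any degree-3 curve.
(b) Against the integer gridlines: every point of the x-axis in the box is on the curve.
(c) Together with the visible shape, these determine p as stated.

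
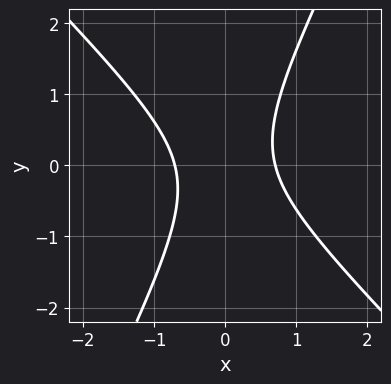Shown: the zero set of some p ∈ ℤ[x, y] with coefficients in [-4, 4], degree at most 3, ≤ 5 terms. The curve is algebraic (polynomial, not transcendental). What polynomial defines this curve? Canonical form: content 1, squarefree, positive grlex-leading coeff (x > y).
2*x^2 + x*y - y^2 - 1

The degree is 2 — no degree-1 curve has this shape.
Checking where it meets the axes: no y-intercept at any integer in the box.
These observations pin down the coefficients.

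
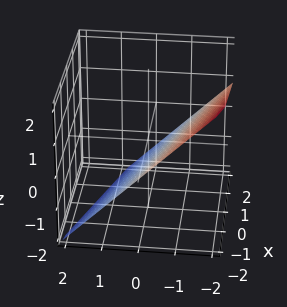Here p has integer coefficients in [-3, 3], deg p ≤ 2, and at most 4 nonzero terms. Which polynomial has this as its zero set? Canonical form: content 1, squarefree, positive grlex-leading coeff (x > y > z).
The degree is 1 — every cross-section is a straight line — this is a plane.
From the axis intercepts and sections: one x-axis crossing is at x = -2.
Matching integer coefficients to the picture gives p.

x + 3*y + 3*z + 2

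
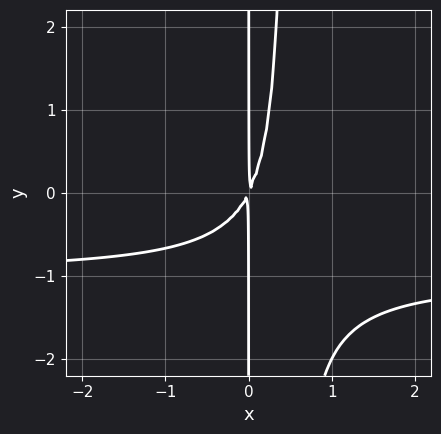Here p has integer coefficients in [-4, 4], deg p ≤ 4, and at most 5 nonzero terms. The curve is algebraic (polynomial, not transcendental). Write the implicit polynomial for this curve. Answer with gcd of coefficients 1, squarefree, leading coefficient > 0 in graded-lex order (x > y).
2*x^2*y + 2*x^2 - x*y

First, the degree is 3 — a generic line meets the curve in up to 3 points.
Then, reading off the gridlines: every point of the y-axis in the box is on the curve.
Finally, these observations pin down the coefficients.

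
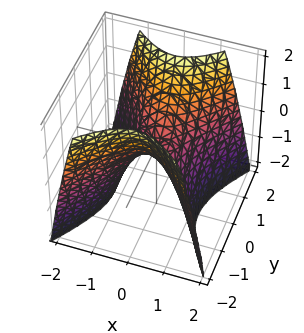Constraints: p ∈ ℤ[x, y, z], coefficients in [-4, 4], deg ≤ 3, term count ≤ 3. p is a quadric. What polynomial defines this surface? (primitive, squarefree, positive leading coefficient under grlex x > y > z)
Degree: a hyperbolic paraboloid; a quadric, so deg p = 2.
Symmetries: it's symmetric under y → −y, forcing even powers of y; mirror symmetry x ↦ −x ⇒ only even powers of x.
From the axis intercepts and sections: it crosses the x-axis at the gridline x = 0; it crosses the y-axis at the gridline y = 0; one z-axis crossing is at z = 0.
Matching integer coefficients to the picture gives p.

3*x^2 - 2*y^2 + 2*z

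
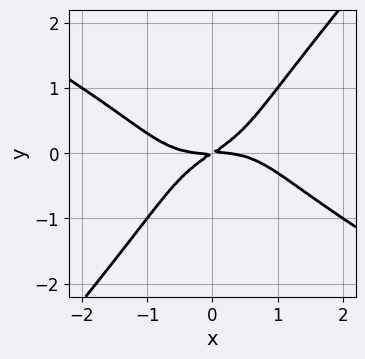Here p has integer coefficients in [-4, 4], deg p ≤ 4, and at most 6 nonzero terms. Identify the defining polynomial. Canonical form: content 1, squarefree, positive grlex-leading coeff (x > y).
1. deg p = 4. The shape is more complex than any degree-3 curve.
2. Observable constraints: it crosses the x-axis at the gridline x = 0; it meets the y-axis at y = 0 (among the integer gridlines).
3. Putting this together gives p.

x^4 + 3*x*y^3 - 3*y^4 + 2*x*y - 3*y^2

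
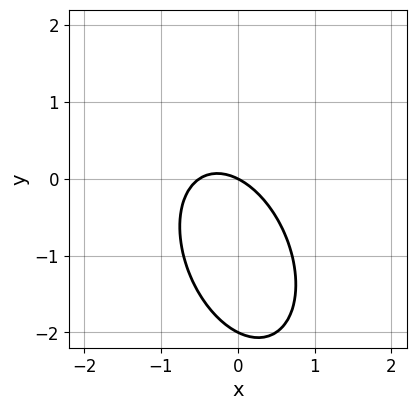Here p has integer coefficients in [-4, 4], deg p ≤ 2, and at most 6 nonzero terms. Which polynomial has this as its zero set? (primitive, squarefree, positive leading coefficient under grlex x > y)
2*x^2 + x*y + y^2 + x + 2*y

deg p = 2. The shape is more complex than any degree-1 curve.
From the visible intercepts: it meets the x-axis at x = 0 (among the integer gridlines); among the integer gridlines, it crosses the y-axis at y ∈ {-2, 0}.
These observations pin down the coefficients.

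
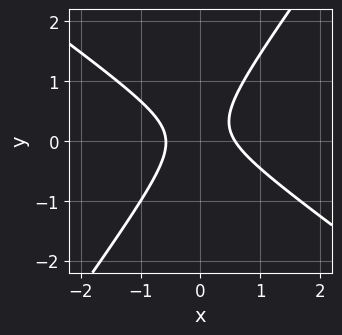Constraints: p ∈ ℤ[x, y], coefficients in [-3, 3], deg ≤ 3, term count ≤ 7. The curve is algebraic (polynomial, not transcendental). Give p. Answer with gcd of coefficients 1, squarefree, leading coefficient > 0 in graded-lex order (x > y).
3*x^2 + 2*x*y - 3*y^2 + y - 1

First, the degree is 2 — a generic line meets the curve in up to 2 points.
Then, reading off the gridlines: it misses every integer gridline on the y-axis.
Finally, matching integer coefficients to the picture gives p.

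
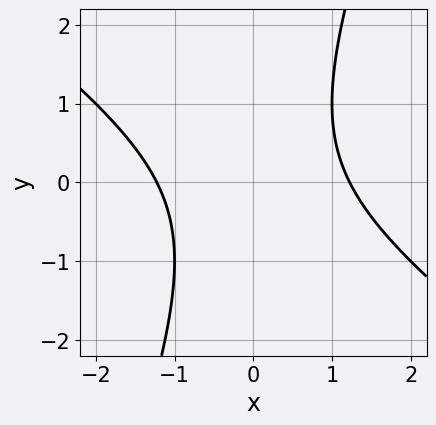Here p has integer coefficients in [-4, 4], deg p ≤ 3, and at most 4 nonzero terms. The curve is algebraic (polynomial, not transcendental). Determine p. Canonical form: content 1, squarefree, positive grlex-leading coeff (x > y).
First, degree: a generic line meets the curve in up to 2 points, so deg p = 2.
Next, observable constraints: the curve avoids every integer y-axis point in the box.
Finally, these observations pin down the coefficients.

2*x^2 + 2*x*y - y^2 - 3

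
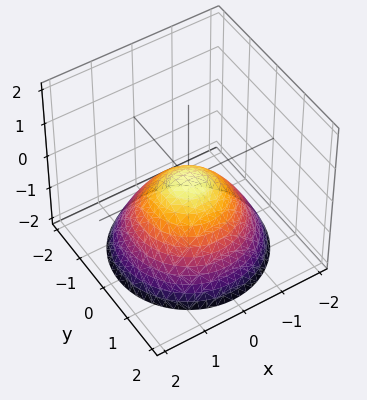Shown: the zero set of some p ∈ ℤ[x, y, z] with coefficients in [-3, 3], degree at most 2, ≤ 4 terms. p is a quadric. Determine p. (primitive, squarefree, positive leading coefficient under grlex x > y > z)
2*x^2 + 2*y^2 + 3*z

(a) deg p = 2. A single bowl opening along one axis; a quadric.
(b) Symmetries: the surface is invariant under rotation about z: p = q(x² + y², z).
(c) Reading off the gridlines: a circular section at z = -2 has radius between 1 and 2; it crosses the x-axis at the gridline x = 0.
(d) These observations pin down the coefficients.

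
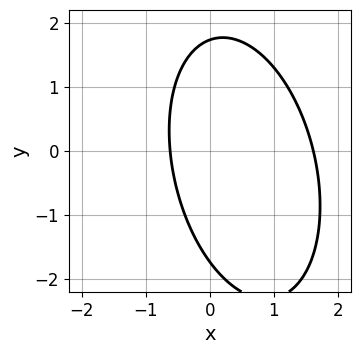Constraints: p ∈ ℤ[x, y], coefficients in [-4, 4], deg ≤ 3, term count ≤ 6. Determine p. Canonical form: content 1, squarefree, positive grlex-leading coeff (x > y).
3*x^2 + x*y + y^2 - 3*x - 3

1. The degree is 2 — no degree-1 curve has this shape.
2. Matching integer coefficients to the picture gives p.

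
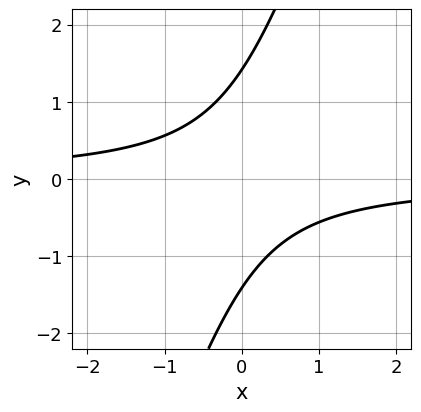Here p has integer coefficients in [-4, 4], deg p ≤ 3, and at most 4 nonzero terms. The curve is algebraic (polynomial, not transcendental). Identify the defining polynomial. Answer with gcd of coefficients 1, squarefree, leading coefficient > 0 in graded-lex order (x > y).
3*x*y - y^2 + 2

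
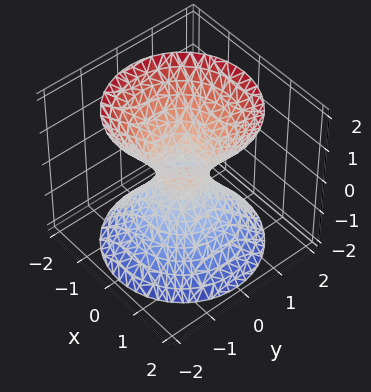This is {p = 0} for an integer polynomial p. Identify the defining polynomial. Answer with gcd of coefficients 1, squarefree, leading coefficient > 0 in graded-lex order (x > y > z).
The degree is 2 — one connected sheet with a waist; a quadric.
Symmetries: the z ↦ −z reflection is a symmetry, so z appears only in even powers; every cross-section ⟂ z is a circle, so x, y appear only via x² + y².
Reading off the gridlines: a circular section at z = -2 has radius between 1 and 2; no z-intercept at any integer in the box.
Matching integer coefficients to the picture gives p.

3*x^2 + 3*y^2 - 2*z^2 - 1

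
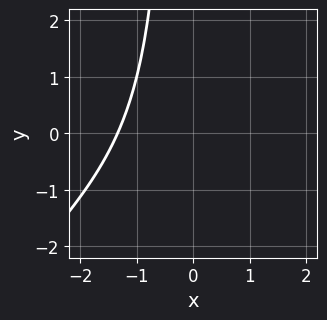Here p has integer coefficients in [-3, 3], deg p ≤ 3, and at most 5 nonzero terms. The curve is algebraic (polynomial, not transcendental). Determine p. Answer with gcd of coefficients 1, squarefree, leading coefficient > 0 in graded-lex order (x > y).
(a) Degree: no degree-2 curve has this shape, so deg p = 3.
(b) Reading off the gridlines: it misses every integer gridline on the y-axis.
(c) Solving for integer coefficients yields p as stated.

2*x^3 - 2*x^2*y + x^2 + 3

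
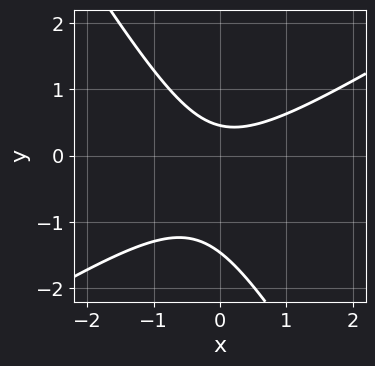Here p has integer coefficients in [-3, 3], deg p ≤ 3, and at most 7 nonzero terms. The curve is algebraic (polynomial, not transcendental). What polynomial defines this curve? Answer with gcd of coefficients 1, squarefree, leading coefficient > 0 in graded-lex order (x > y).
deg p = 2. A generic line meets the curve in up to 2 points.
Reading off the gridlines: no x-intercept at any integer in the box.
Together with the visible shape, these determine p as stated.

3*x^2 - 3*x*y - 3*y^2 - 3*y + 2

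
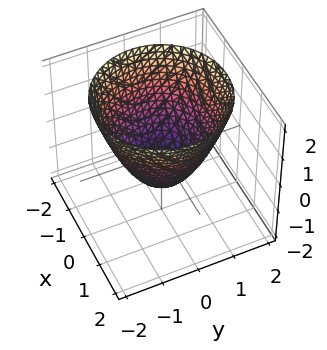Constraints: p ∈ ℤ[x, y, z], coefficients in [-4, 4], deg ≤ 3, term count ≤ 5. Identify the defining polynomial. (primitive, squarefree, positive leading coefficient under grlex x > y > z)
x^2 + y^2 - z - 1

1. deg p = 2.
2. Symmetry: every cross-section ⟂ z is a circle, so x, y appear only via x² + y².
3. Checking where it meets the axes: it crosses the z-axis at the gridline z = -1; a circular section at z = 1 has radius between 1 and 2; among the integer gridlines, it crosses the y-axis at y ∈ {-1, 1}; among the integer gridlines, it crosses the x-axis at x ∈ {-1, 1}.
4. Matching integer coefficients to the picture gives p.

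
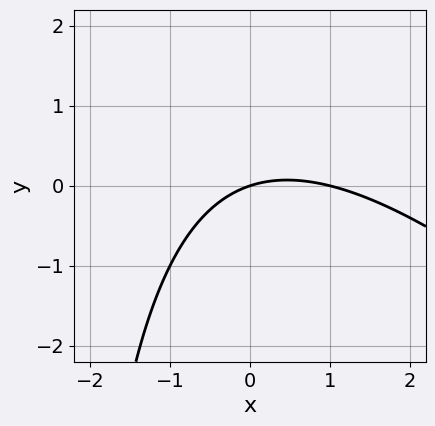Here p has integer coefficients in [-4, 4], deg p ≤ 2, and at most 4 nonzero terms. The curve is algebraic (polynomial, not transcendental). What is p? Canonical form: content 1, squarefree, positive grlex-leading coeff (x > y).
1. Degree: a generic line meets the curve in up to 2 points, so deg p = 2.
2. From the visible intercepts: among the integer gridlines, it crosses the x-axis at x ∈ {0, 1}; it meets the y-axis at y = 0 (among the integer gridlines).
3. Assembling these constraints gives the stated polynomial.

x^2 + x*y - x + 3*y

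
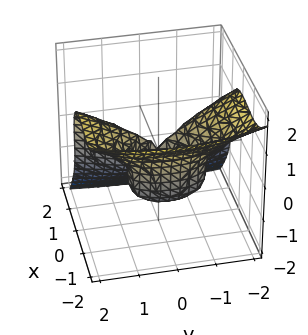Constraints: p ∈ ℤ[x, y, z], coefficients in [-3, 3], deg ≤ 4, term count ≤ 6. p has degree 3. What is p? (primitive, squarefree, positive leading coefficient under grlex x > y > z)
Degree: a generic line meets the surface in up to 3 points, so deg p = 3.
Reading off the gridlines: it meets the x-axis at x = 0 (among the integer gridlines); one y-axis crossing is at y = 0; it crosses the z-axis at the gridline z = 0.
Fitting integer coefficients to these (and the overall shape) gives p.

2*x^3 + 2*z^3 + 3*x^2 - y^2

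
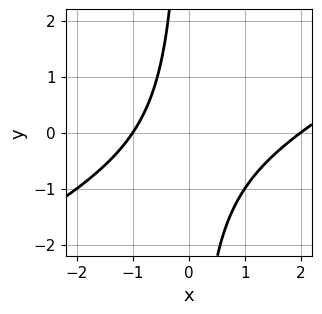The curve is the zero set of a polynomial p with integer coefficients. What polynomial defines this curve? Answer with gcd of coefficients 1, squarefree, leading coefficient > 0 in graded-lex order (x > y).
x^2 - 2*x*y - x - 2

(a) Degree: the shape is more complex than any degree-1 curve, so deg p = 2.
(b) From the visible intercepts: among the integer gridlines, it crosses the x-axis at x ∈ {-1, 2}; it misses every integer gridline on the y-axis.
(c) Solving for integer coefficients yields p as stated.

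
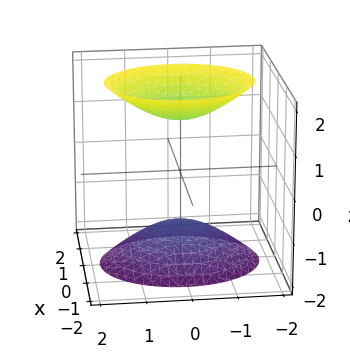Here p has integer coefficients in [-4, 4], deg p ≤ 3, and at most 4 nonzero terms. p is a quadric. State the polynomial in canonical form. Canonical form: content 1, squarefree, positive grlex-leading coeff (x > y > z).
(a) The picture has 2 separate pieces.
(b) Degree: two sheets facing apart; a quadric, so deg p = 2.
(c) Symmetries: mirror symmetry x ↦ −x ⇒ only even powers of x; it's symmetric under z → −z, forcing even powers of z; it's symmetric under y → −y, forcing even powers of y.
(d) Observable constraints: the surface avoids every integer x-axis point in the box; it misses every integer gridline on the y-axis.
(e) Putting this together gives p.

3*x^2 + 2*y^2 - 2*z^2 + 3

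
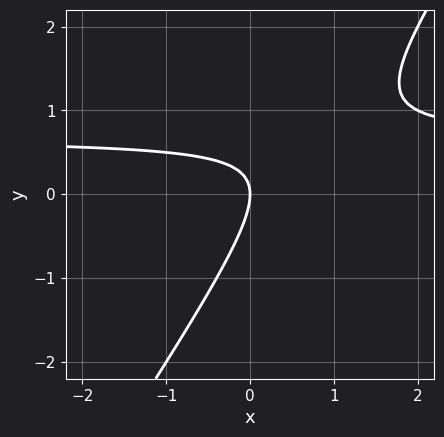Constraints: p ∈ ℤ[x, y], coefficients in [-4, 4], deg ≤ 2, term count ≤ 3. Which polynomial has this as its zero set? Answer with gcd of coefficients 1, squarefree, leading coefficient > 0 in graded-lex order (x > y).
(a) deg p = 2.
(b) Observable constraints: it crosses the x-axis at the gridline x = 0; it crosses the y-axis at the gridline y = 0.
(c) These observations pin down the coefficients.

3*x*y - 2*y^2 - 2*x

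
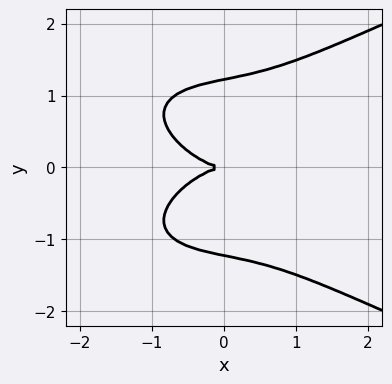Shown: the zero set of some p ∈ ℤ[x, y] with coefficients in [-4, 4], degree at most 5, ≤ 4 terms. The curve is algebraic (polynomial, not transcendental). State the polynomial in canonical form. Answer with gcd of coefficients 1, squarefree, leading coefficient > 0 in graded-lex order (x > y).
2*y^4 - x^3 - x*y^2 - 3*y^2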